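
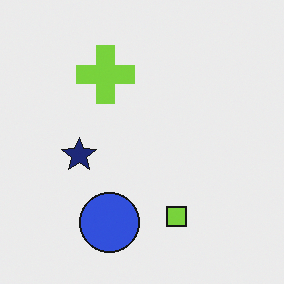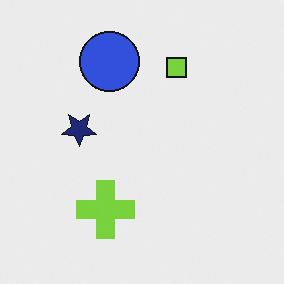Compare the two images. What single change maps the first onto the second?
Flipped vertically (top ↔ bottom).

The blue circle is in the bottom of the first image and the top of the second — shapes on opposite sides of the horizontal midline have swapped in a mirror flip.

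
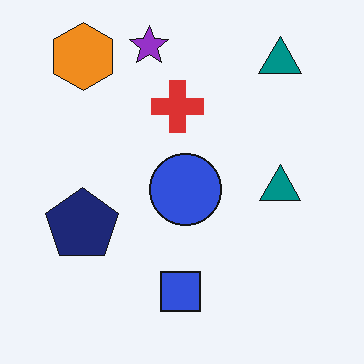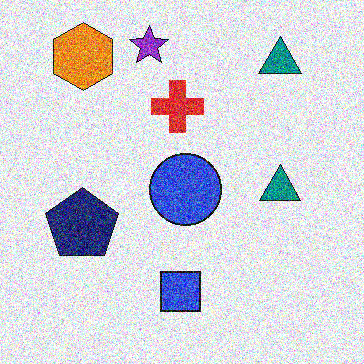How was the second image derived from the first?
The transformation is: degraded with a thick layer of grain.

Random speckle covers the whole image, including the flat background.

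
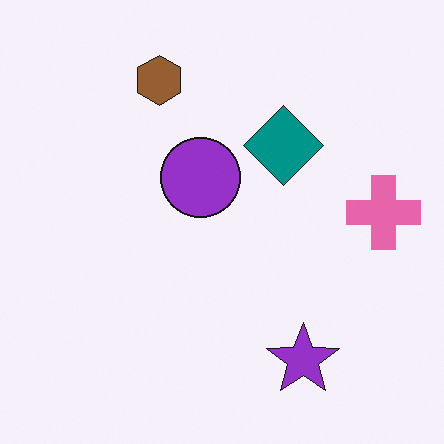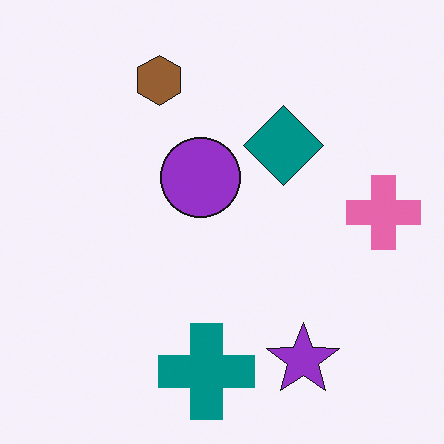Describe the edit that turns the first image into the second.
It was overlaid with an additional teal cross.

A teal cross appears in the second image that is absent from the first.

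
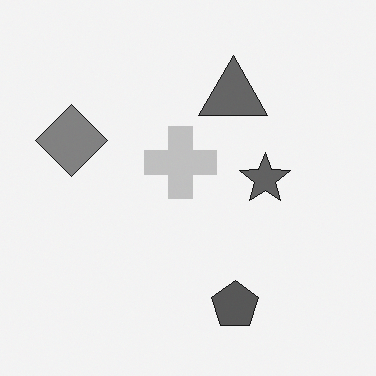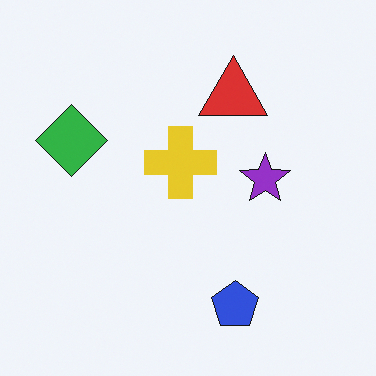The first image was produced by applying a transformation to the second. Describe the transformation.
Converted to grayscale.

All color is removed — every shape is now a shade of grey.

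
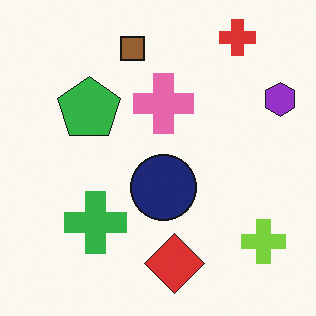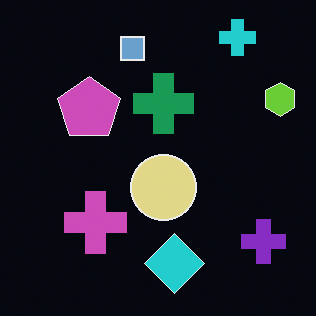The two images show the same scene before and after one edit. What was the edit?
This is the original image color-inverted (negative).

The light background has become dark and every shape's color is its complement — a photographic negative.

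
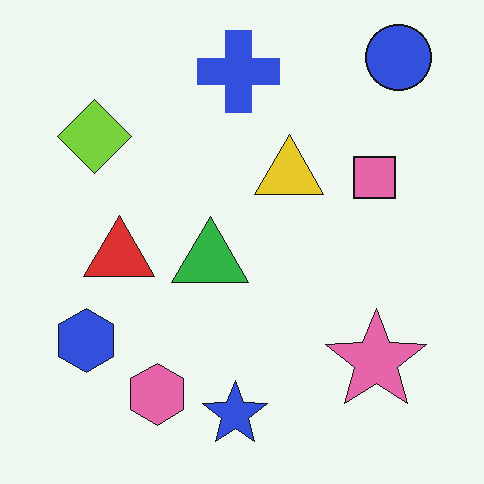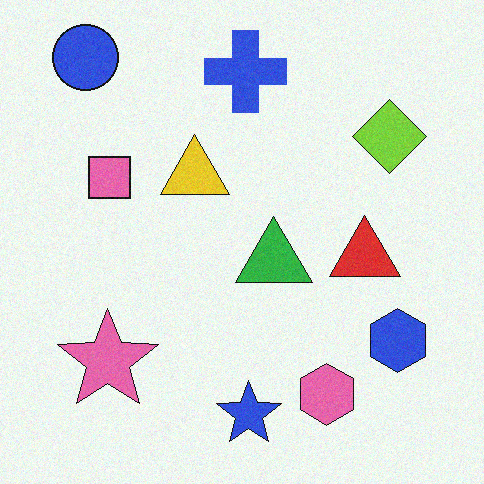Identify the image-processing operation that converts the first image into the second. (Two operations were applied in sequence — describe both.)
Flipped horizontally (left ↔ right), then degraded with a light layer of grain.

The blue circle is in the top-right of the first image and the top-left of the second — shapes on opposite sides of the vertical midline have swapped in a mirror flip. Random speckle covers the whole image, including the flat background.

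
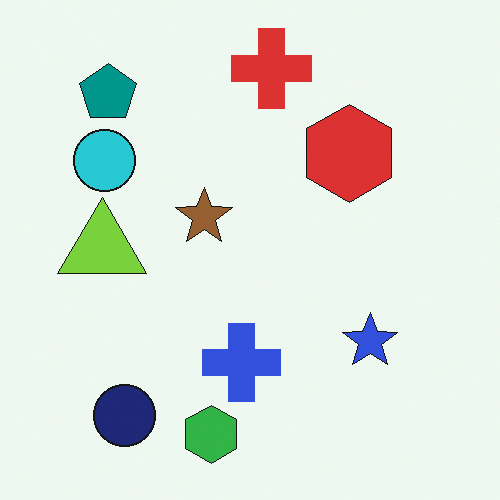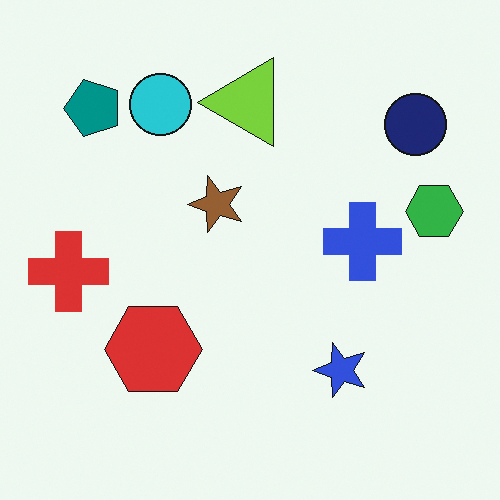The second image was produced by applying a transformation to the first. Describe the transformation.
The image was transposed (reflected across the top-left ↔ bottom-right diagonal).

Shapes have swapped their row and column positions — what was in the top-right is now in the bottom-left — a diagonal reflection.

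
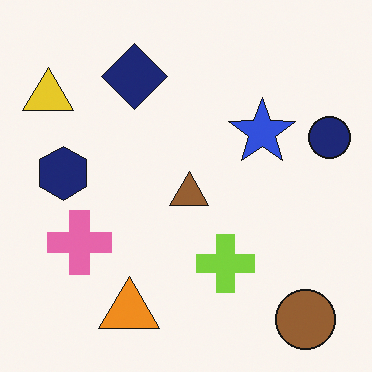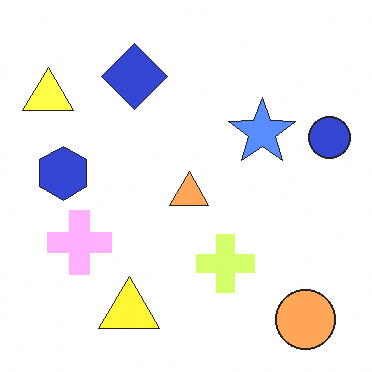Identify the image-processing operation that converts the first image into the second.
This is the original image substantially brightened.

Every pixel — background and shapes alike — is uniformly brightened.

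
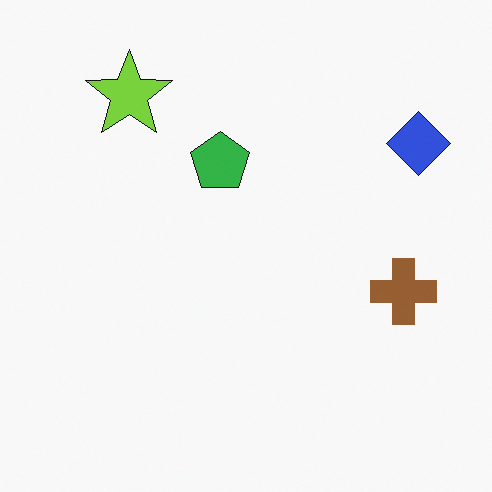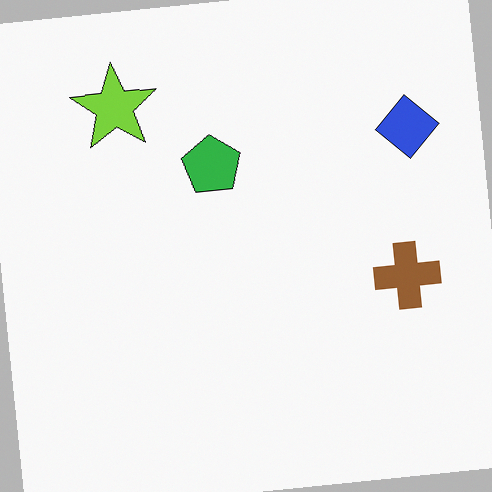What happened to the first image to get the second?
The image was rotated counter-clockwise by a small amount.

Every shape is tilted by the same angle and the image corners show triangular fill wedges — a whole-image rotation by a non-right angle.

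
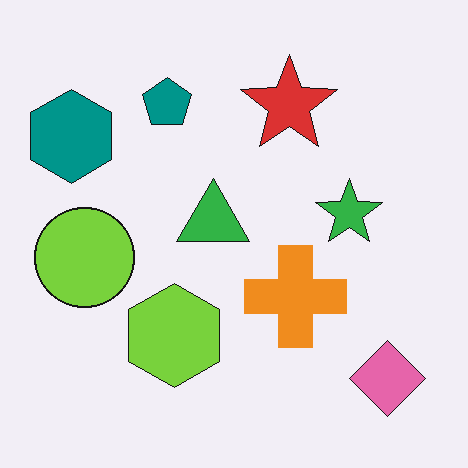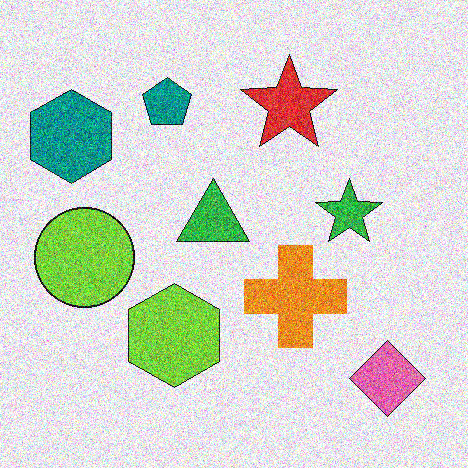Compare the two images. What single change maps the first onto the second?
The image was degraded with a thick layer of grain.

Random speckle covers the whole image, including the flat background.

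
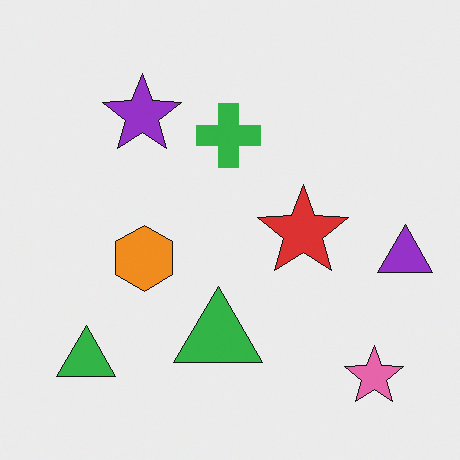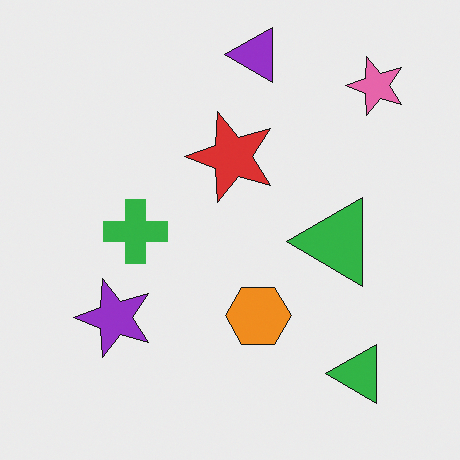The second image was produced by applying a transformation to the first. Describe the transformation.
The image was rotated 90° counter-clockwise.

The pink star sits in the bottom-right of the first image and the top-right of the second — consistent with a whole-image 90° counter-clockwise rotation.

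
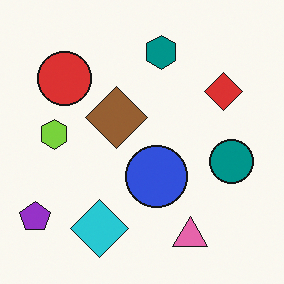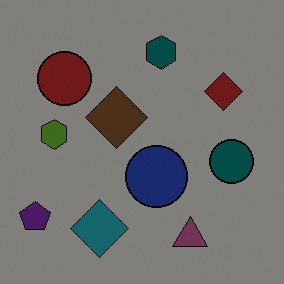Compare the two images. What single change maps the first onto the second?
This is the original image noticeably darkened.

Every pixel — background and shapes alike — is uniformly darkened.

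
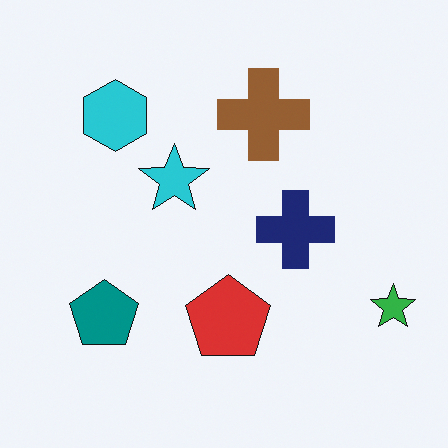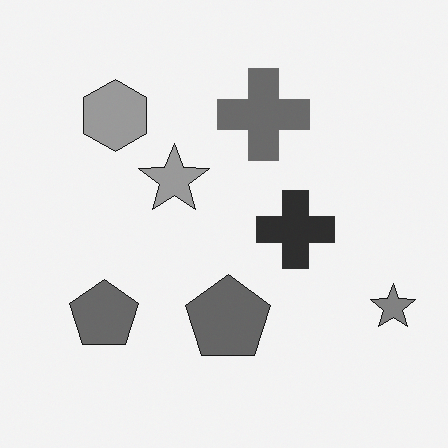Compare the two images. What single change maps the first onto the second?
The second image is the first converted to grayscale.

All color is removed — every shape is now a shade of grey.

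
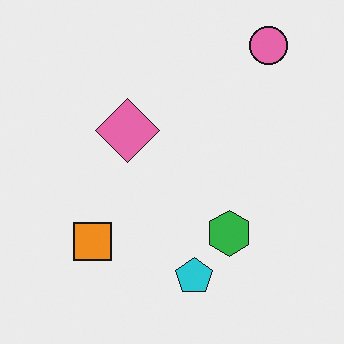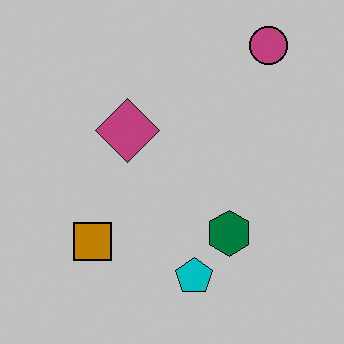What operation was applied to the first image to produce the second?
The image was heavily posterized to just a handful of flat colors.

Each flat color has snapped to a coarser quantized level — most visibly, the near-white background has dropped to a flat grey.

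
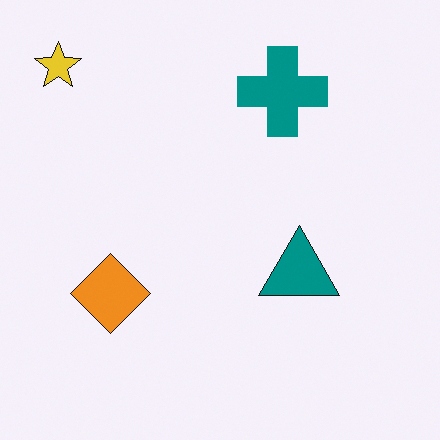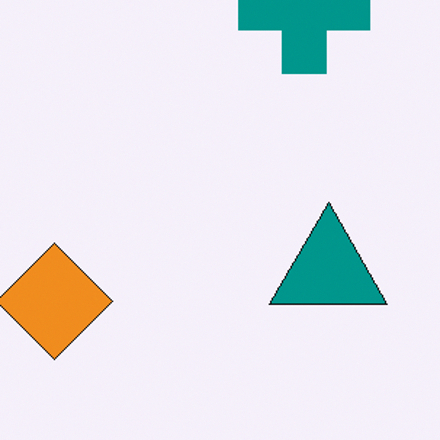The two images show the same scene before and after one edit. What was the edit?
The transformation is: cropped to a modestly smaller region and rescaled.

The visible shapes are larger and the field of view is narrower; shapes near the original edges may be partly or wholly outside the frame — a crop-and-rescale.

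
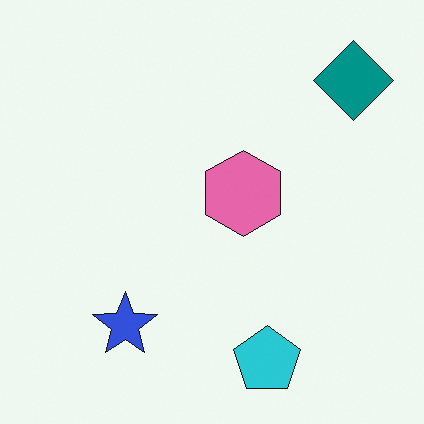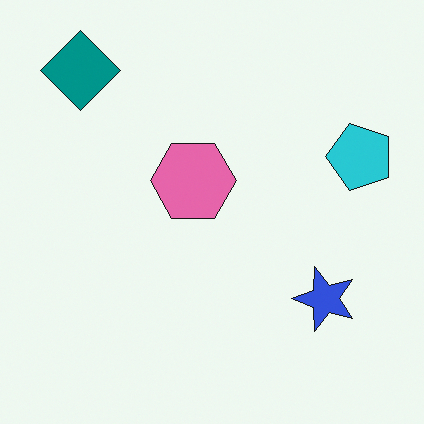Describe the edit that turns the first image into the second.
It was rotated 90° counter-clockwise.

The teal diamond sits in the top-right of the first image and the top-left of the second — consistent with a whole-image 90° counter-clockwise rotation.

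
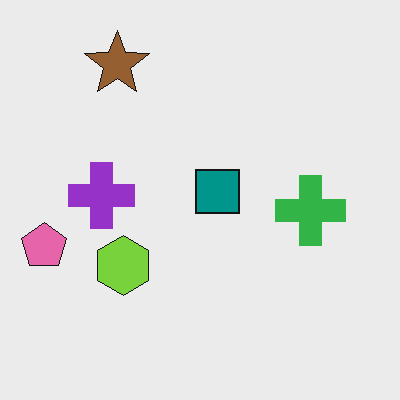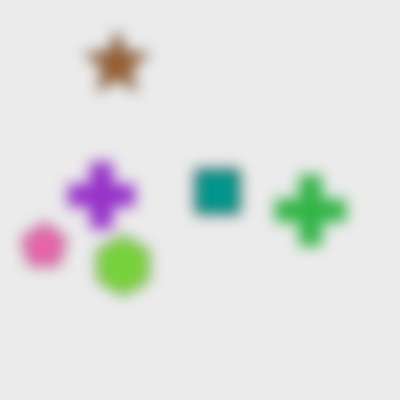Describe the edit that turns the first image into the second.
The transformation is: heavily blurred.

Shape edges and outlines are uniformly softened across the whole image.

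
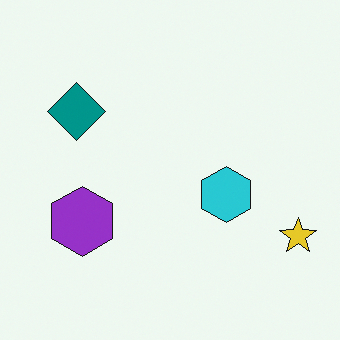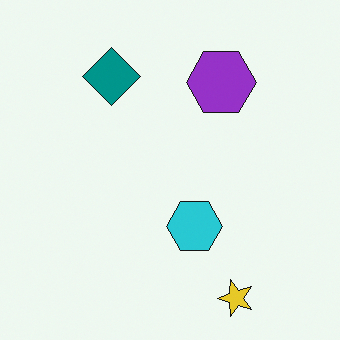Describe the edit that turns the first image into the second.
It was transposed (reflected across the top-left ↔ bottom-right diagonal).

Shapes have swapped their row and column positions — what was in the top-right is now in the bottom-left — a diagonal reflection.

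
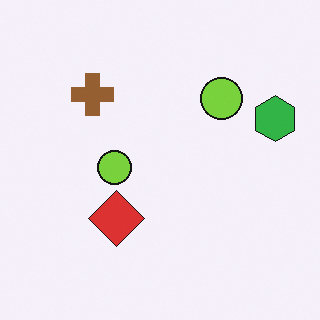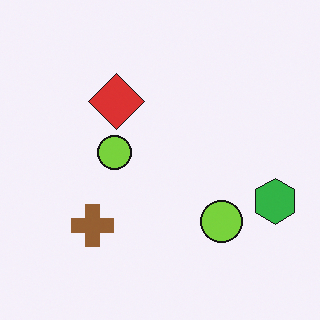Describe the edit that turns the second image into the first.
The first image is the second flipped vertically (top ↔ bottom).

The brown cross is in the bottom-left of the second image and the top-left of the first — shapes on opposite sides of the horizontal midline have swapped in a mirror flip.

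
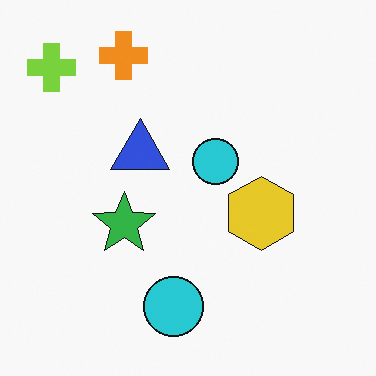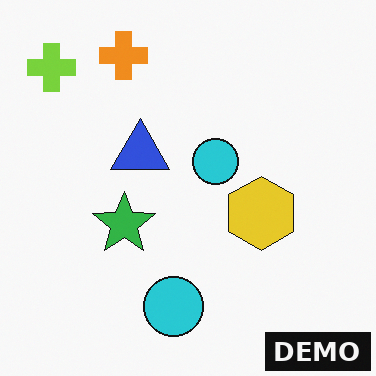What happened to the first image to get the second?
It was watermarked with the text "DEMO" in the lower-right corner.

A dark label reading "DEMO" appears in the lower-right corner.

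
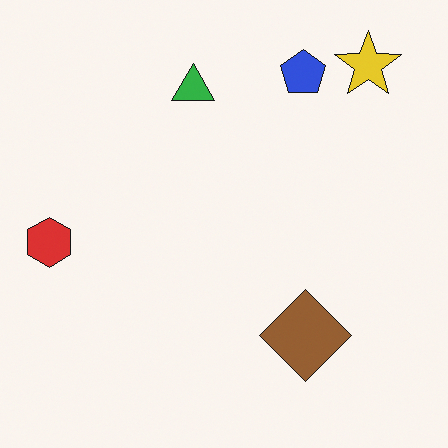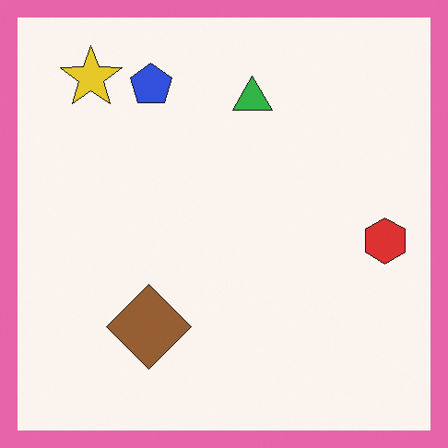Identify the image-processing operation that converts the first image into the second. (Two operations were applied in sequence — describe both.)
The image was flipped horizontally (left ↔ right), then framed with a pink border.

The red hexagon is in the left of the first image and the right of the second — shapes on opposite sides of the vertical midline have swapped in a mirror flip. A solid pink frame runs around the edge of the second image, with the content slightly shrunk inside it.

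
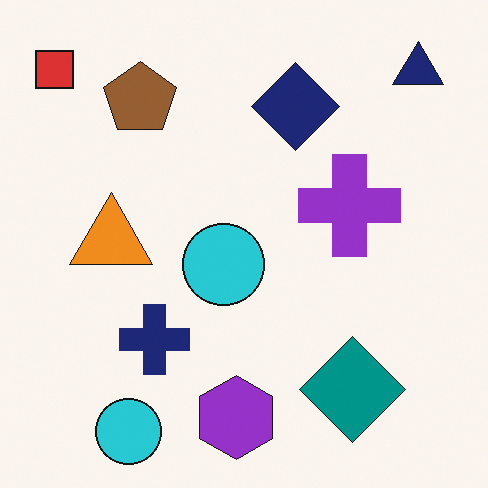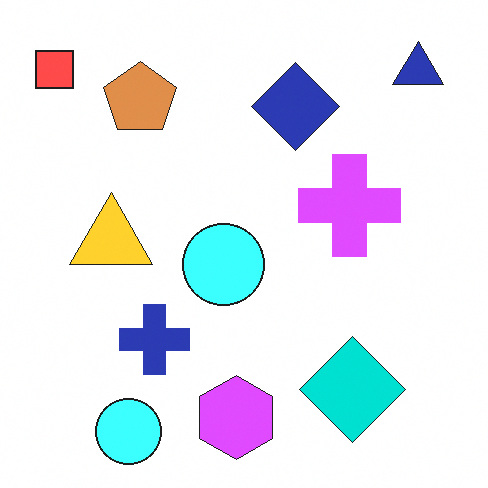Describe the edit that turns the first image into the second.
Brightened a lot.

Every pixel — background and shapes alike — is uniformly brightened.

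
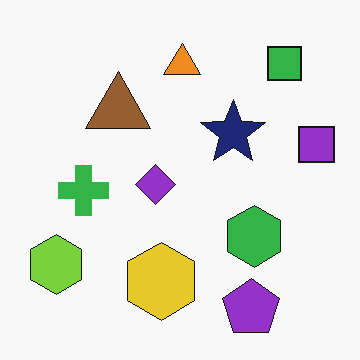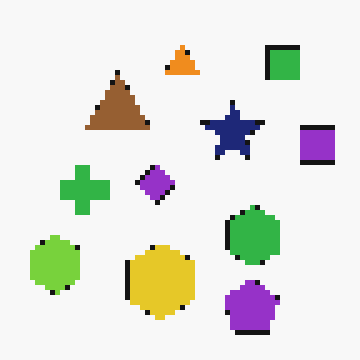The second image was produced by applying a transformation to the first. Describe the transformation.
This is the original image lightly pixelated (a mild mosaic effect).

Shapes are reduced to large square blocks; fine edges and outlines are lost — a downscale-then-upscale (mosaic) effect.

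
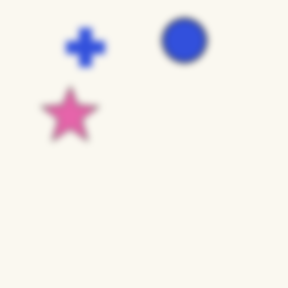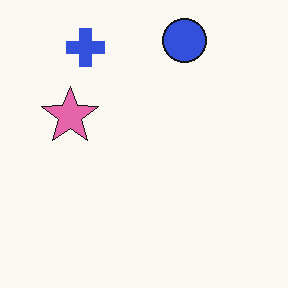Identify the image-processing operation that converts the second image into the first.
The image was moderately blurred.

Shape edges and outlines are uniformly softened across the whole image.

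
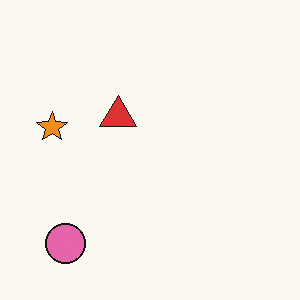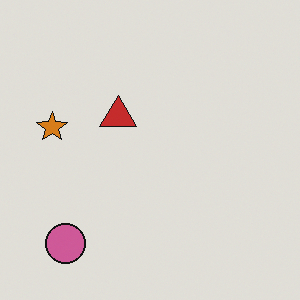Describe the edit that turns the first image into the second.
This is the original image slightly darkened.

Every pixel — background and shapes alike — is uniformly darkened.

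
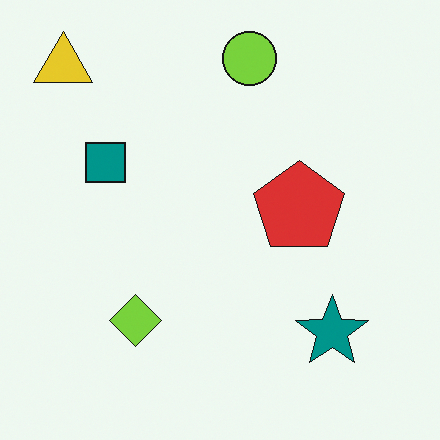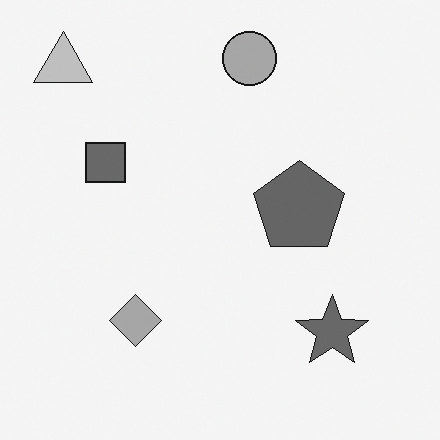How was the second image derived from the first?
The transformation is: converted to grayscale.

All color is removed — every shape is now a shade of grey.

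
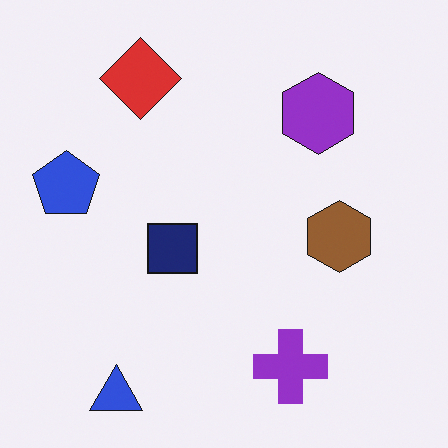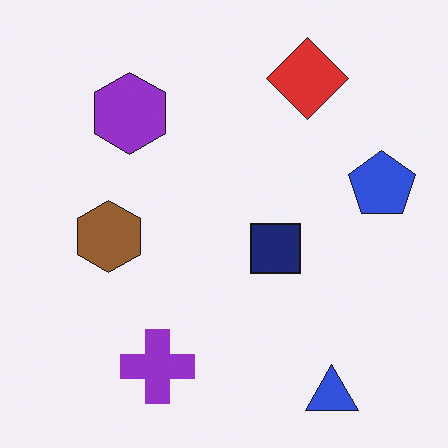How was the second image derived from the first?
The transformation is: flipped horizontally (left ↔ right).

The blue pentagon is in the left of the first image and the right of the second — shapes on opposite sides of the vertical midline have swapped in a mirror flip.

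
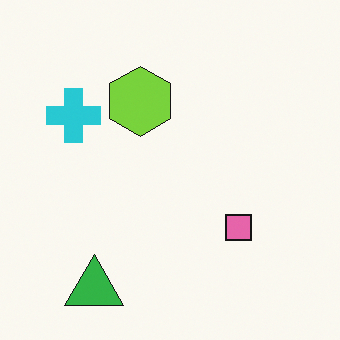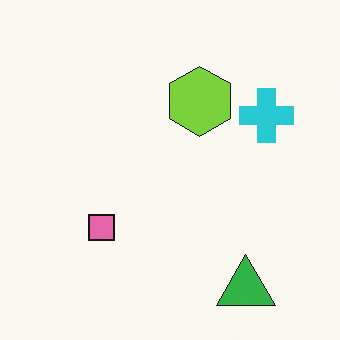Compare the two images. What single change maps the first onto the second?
It was flipped horizontally (left ↔ right).

The cyan cross is in the left of the first image and the right of the second — shapes on opposite sides of the vertical midline have swapped in a mirror flip.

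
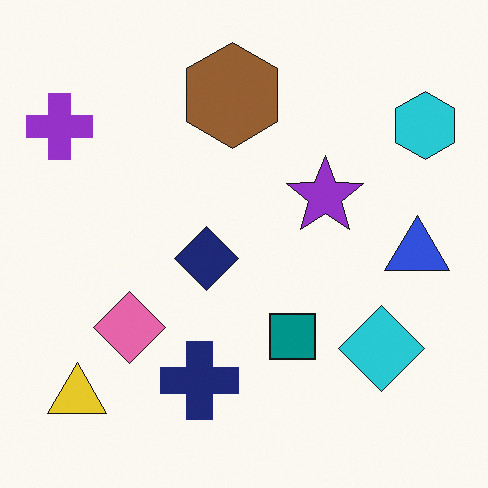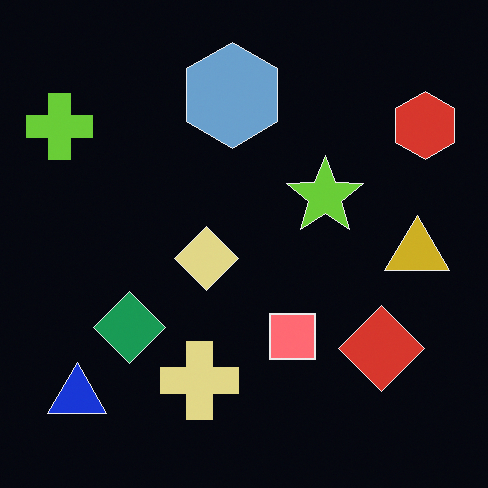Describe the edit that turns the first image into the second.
The second image is the first color-inverted (negative).

The light background has become dark and every shape's color is its complement — a photographic negative.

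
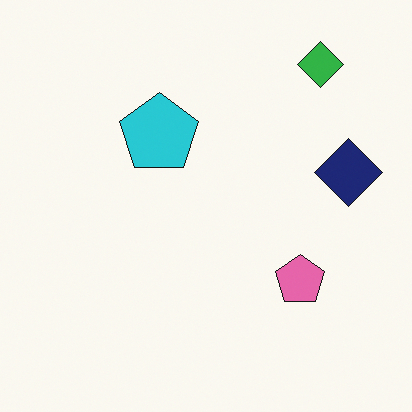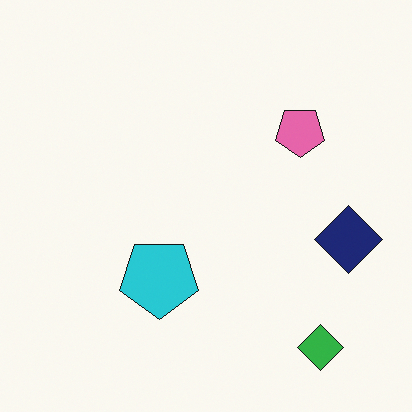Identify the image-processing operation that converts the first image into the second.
It was flipped vertically (top ↔ bottom).

The green diamond is in the top-right of the first image and the bottom-right of the second — shapes on opposite sides of the horizontal midline have swapped in a mirror flip.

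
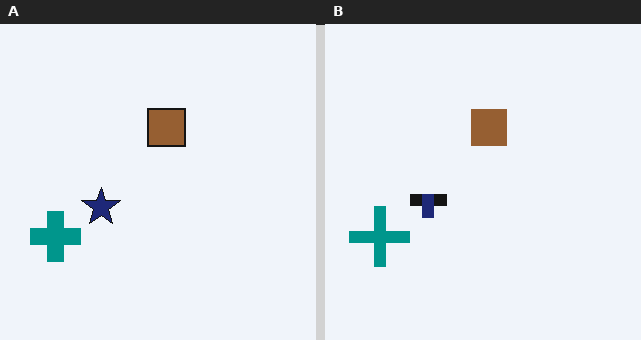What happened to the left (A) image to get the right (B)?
The right (B) image is the left (A) heavily pixelated into large blocks.

Shapes are reduced to large square blocks; fine edges and outlines are lost — a downscale-then-upscale (mosaic) effect.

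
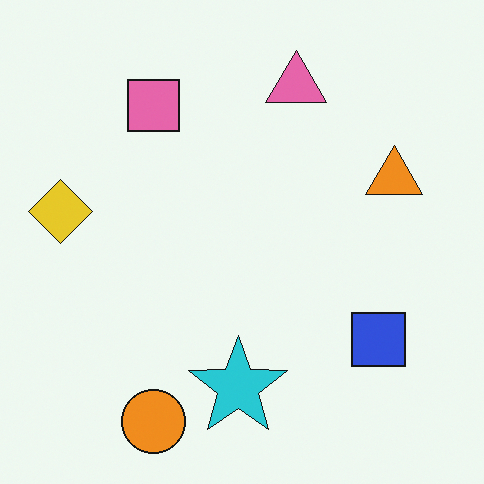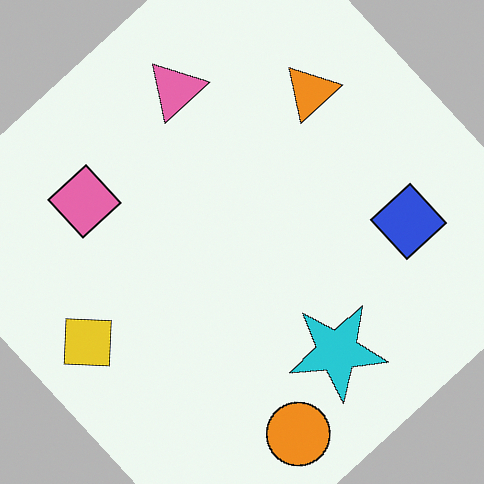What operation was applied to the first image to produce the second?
It was rotated counter-clockwise by a large amount — several tens of degrees.

Every shape is tilted by the same angle and the image corners show triangular fill wedges — a whole-image rotation by a non-right angle.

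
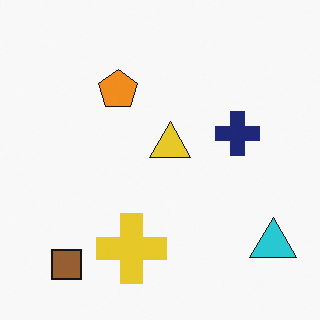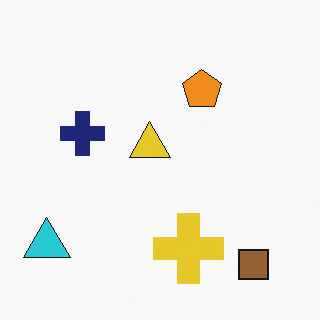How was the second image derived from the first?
The transformation is: flipped horizontally (left ↔ right).

The cyan triangle is in the bottom-right of the first image and the bottom-left of the second — shapes on opposite sides of the vertical midline have swapped in a mirror flip.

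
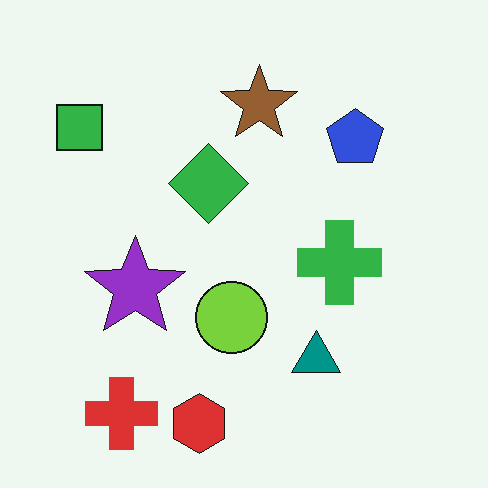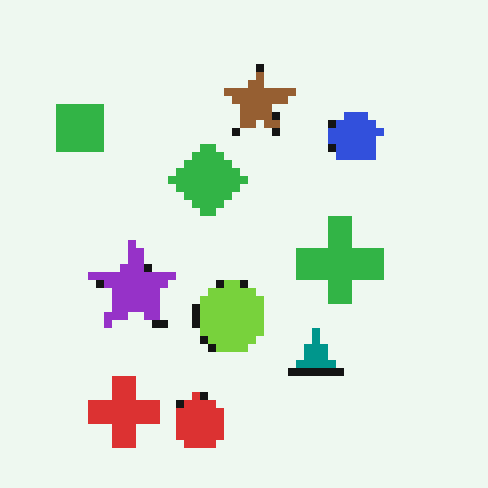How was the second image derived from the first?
This is the original image pixelated into visible square blocks.

Shapes are reduced to large square blocks; fine edges and outlines are lost — a downscale-then-upscale (mosaic) effect.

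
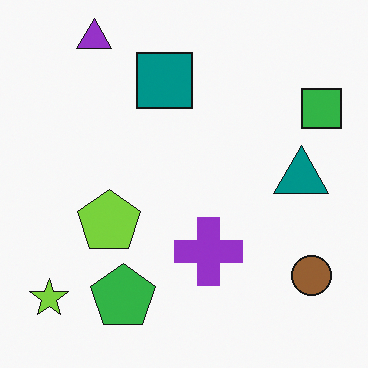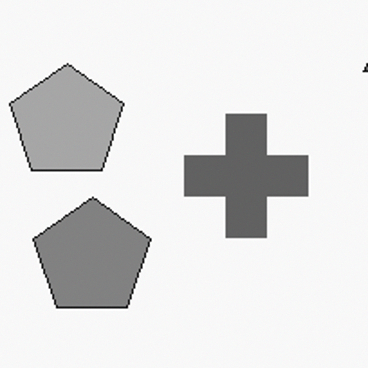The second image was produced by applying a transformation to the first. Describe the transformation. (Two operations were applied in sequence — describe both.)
The second image is the first cropped to a noticeably smaller region and rescaled, then converted to grayscale.

The visible shapes are larger and the field of view is narrower; shapes near the original edges may be partly or wholly outside the frame — a crop-and-rescale. All color is removed — every shape is now a shade of grey.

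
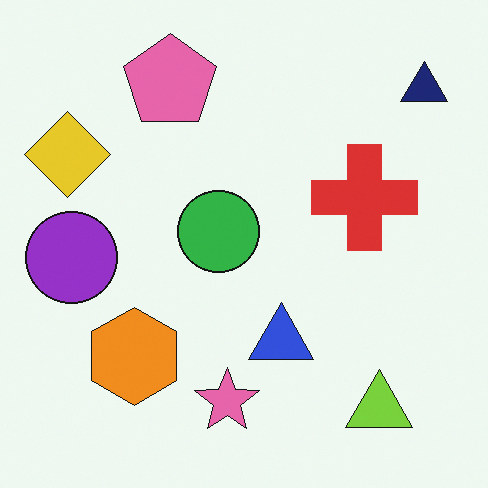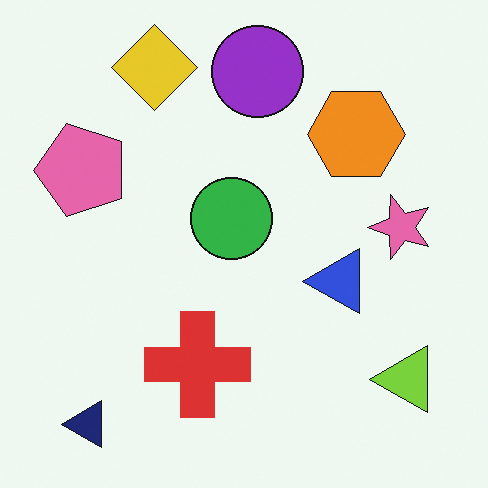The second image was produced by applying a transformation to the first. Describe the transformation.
The transformation is: transposed (reflected across the top-left ↔ bottom-right diagonal).

Shapes have swapped their row and column positions — what was in the top-right is now in the bottom-left — a diagonal reflection.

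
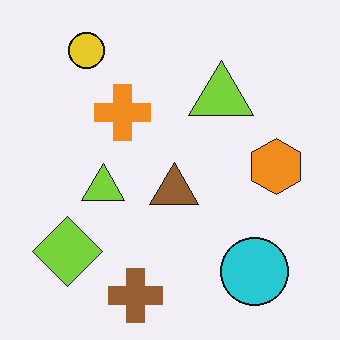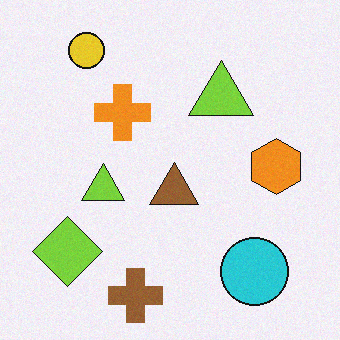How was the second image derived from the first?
It was degraded with light additive noise.

Random speckle covers the whole image, including the flat background.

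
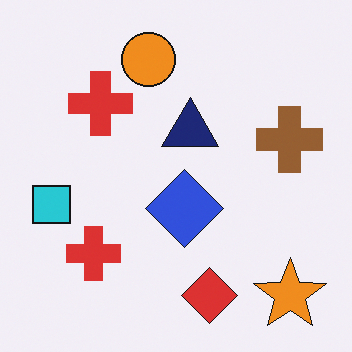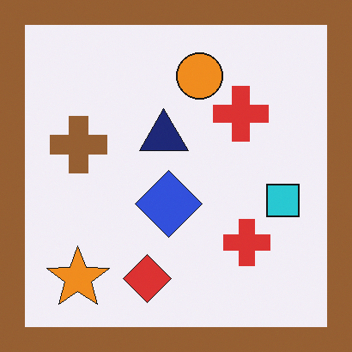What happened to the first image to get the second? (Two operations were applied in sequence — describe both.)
Flipped horizontally (left ↔ right), then framed with a brown border.

The cyan square is in the left of the first image and the right of the second — shapes on opposite sides of the vertical midline have swapped in a mirror flip. A solid brown frame runs around the edge of the second image, with the content slightly shrunk inside it.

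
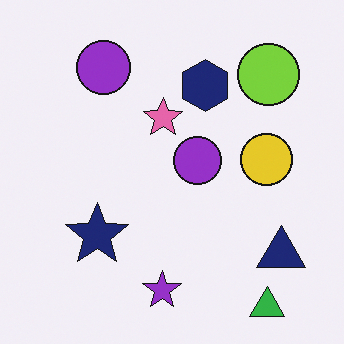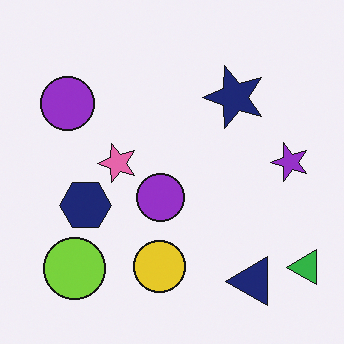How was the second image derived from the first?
Transposed (reflected across the top-left ↔ bottom-right diagonal).

Shapes have swapped their row and column positions — what was in the top-right is now in the bottom-left — a diagonal reflection.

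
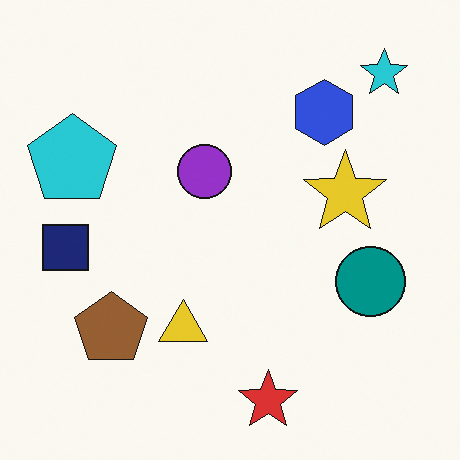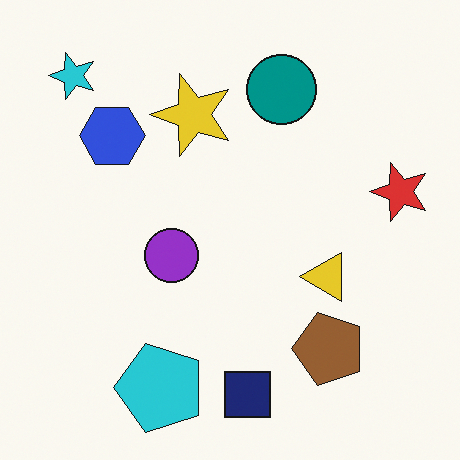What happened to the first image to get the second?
The image was rotated 90° counter-clockwise.

The cyan star sits in the top-right of the first image and the top-left of the second — consistent with a whole-image 90° counter-clockwise rotation.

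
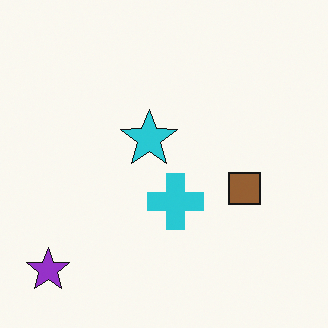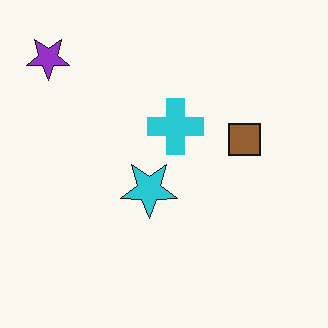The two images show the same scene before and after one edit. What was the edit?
The second image is the first flipped vertically (top ↔ bottom).

The purple star is in the bottom-left of the first image and the top-left of the second — shapes on opposite sides of the horizontal midline have swapped in a mirror flip.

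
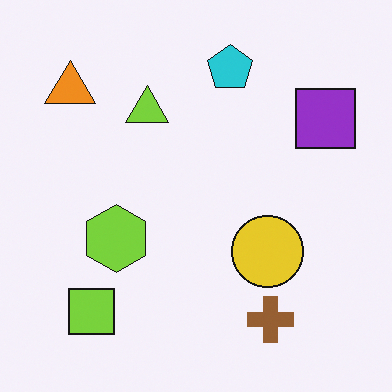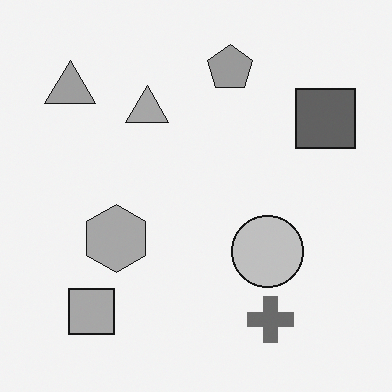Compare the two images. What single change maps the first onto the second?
The second image is the first converted to grayscale.

All color is removed — every shape is now a shade of grey.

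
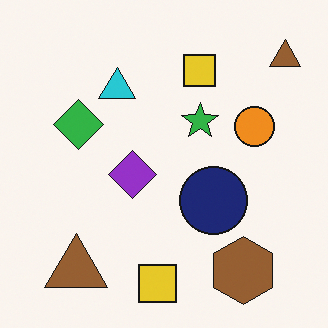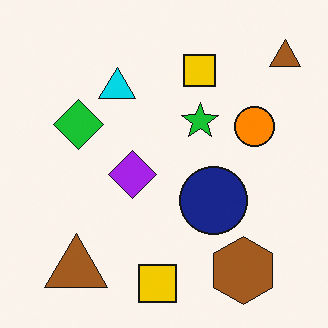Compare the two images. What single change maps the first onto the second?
This is the original image slightly oversaturated.

All colors are more vivid — a global saturation change.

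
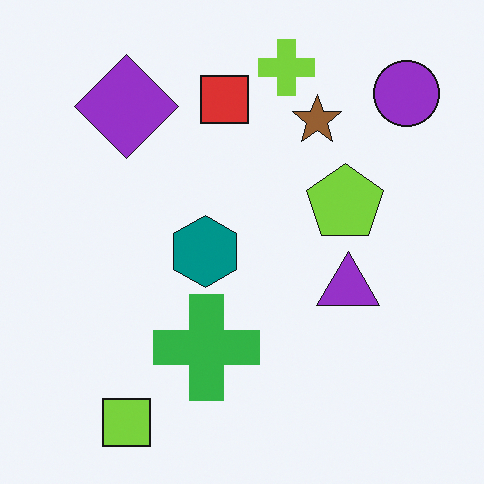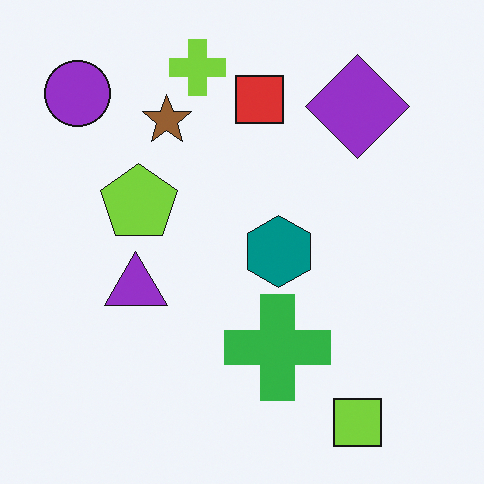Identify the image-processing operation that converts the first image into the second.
The image was flipped horizontally (left ↔ right).

The purple circle is in the top-right of the first image and the top-left of the second — shapes on opposite sides of the vertical midline have swapped in a mirror flip.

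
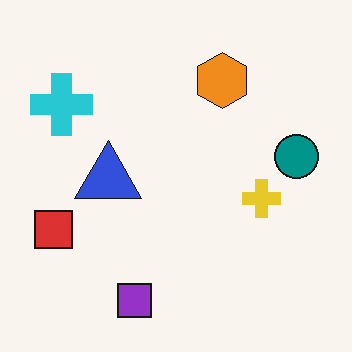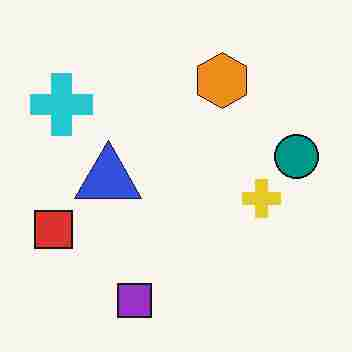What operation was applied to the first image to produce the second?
The transformation is: degraded with heavy JPEG compression.

Blocky 8×8 compression artifacts appear around shape edges and the flat background shows ringing — characteristic JPEG degradation.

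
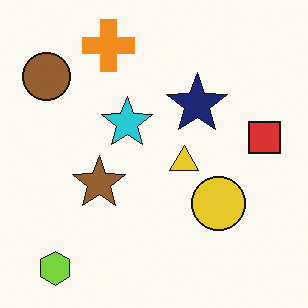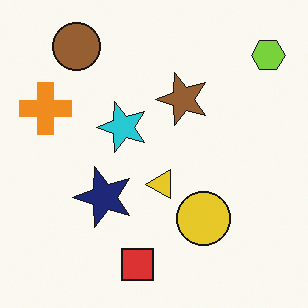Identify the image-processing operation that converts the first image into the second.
It was transposed (reflected across the top-left ↔ bottom-right diagonal).

Shapes have swapped their row and column positions — what was in the top-right is now in the bottom-left — a diagonal reflection.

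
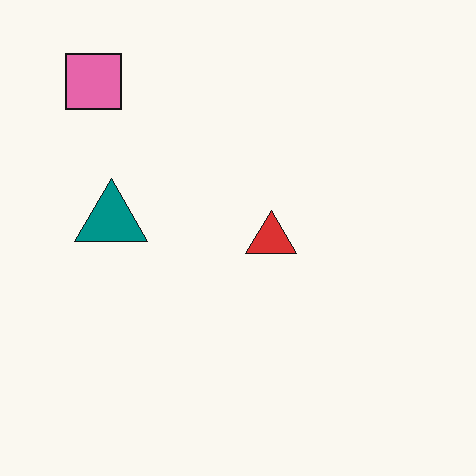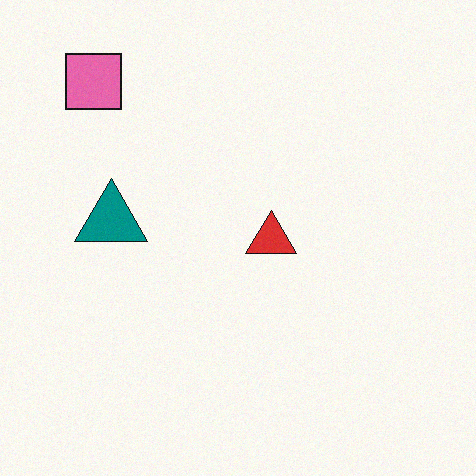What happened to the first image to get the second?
It was degraded with light additive noise.

Random speckle covers the whole image, including the flat background.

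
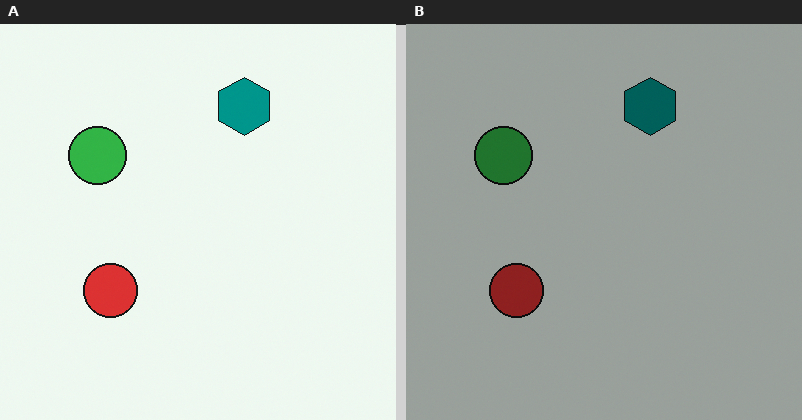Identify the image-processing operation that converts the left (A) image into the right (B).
The image was substantially darkened.

Every pixel — background and shapes alike — is uniformly darkened.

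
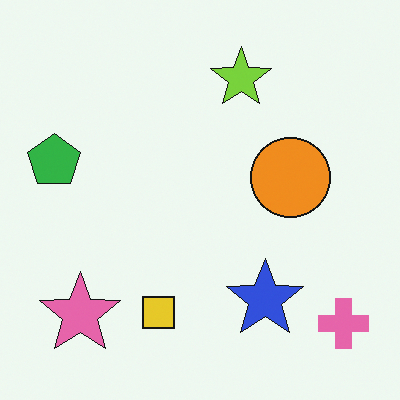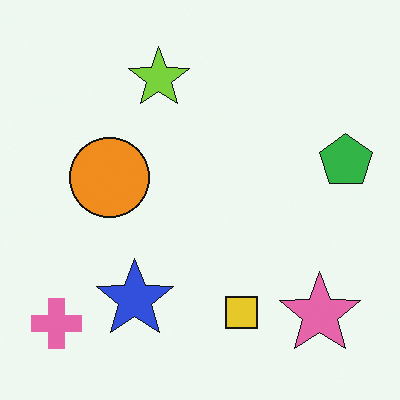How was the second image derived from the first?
It was flipped horizontally (left ↔ right).

The green pentagon is in the left of the first image and the right of the second — shapes on opposite sides of the vertical midline have swapped in a mirror flip.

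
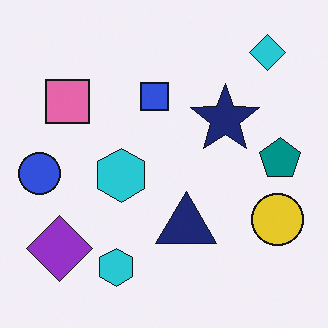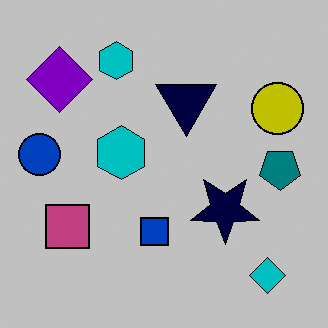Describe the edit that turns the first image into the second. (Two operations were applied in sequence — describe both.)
This is the original image flipped vertically (top ↔ bottom), then heavily posterized to just a handful of flat colors.

The cyan diamond is in the top-right of the first image and the bottom-right of the second — shapes on opposite sides of the horizontal midline have swapped in a mirror flip. Each flat color has snapped to a coarser quantized level — most visibly, the near-white background has dropped to a flat grey.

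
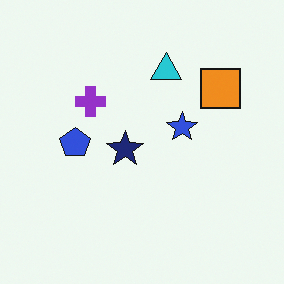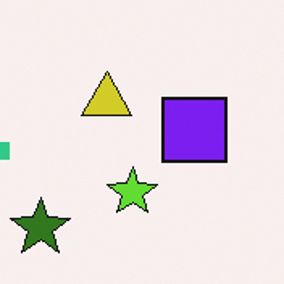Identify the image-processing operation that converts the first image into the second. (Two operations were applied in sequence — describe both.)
It was hue-shifted by a large amount, then cropped slightly and scaled back up.

Every shape's color has rotated by the same amount around the hue wheel — a uniform hue shift. The visible shapes are larger and the field of view is narrower; shapes near the original edges may be partly or wholly outside the frame — a crop-and-rescale.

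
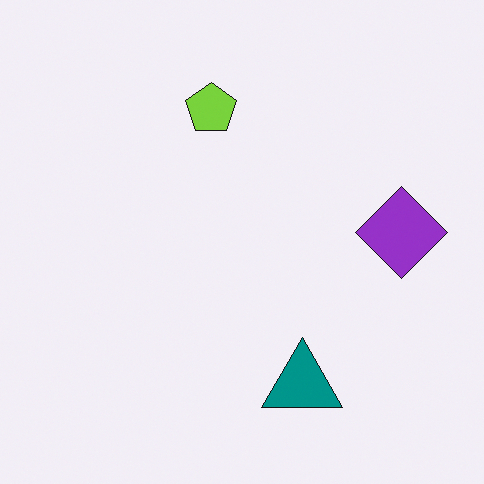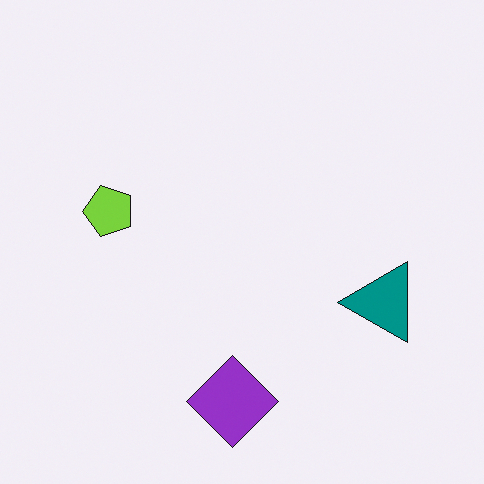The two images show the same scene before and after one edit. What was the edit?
The transformation is: transposed (reflected across the top-left ↔ bottom-right diagonal).

Shapes have swapped their row and column positions — what was in the top-right is now in the bottom-left — a diagonal reflection.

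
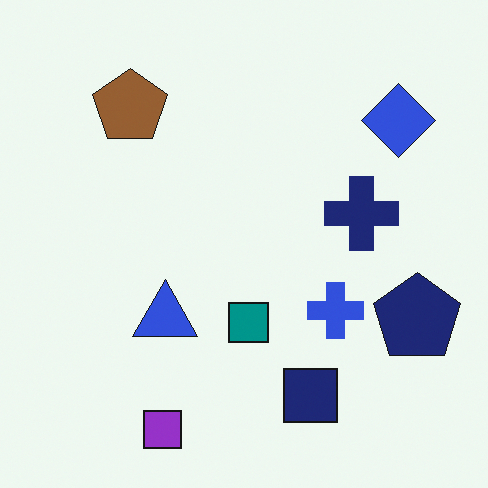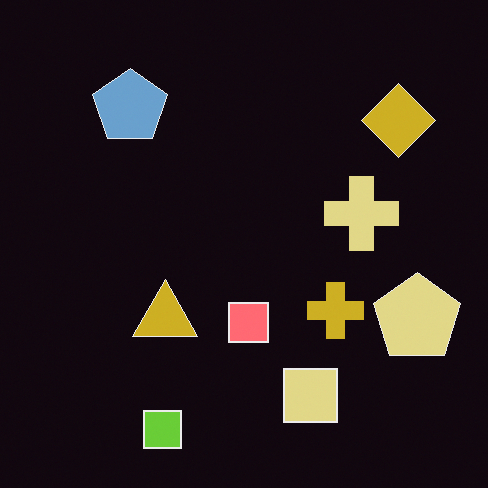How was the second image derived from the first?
The transformation is: color-inverted (negative).

The light background has become dark and every shape's color is its complement — a photographic negative.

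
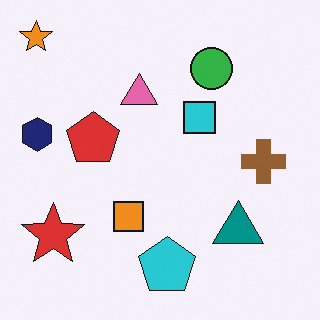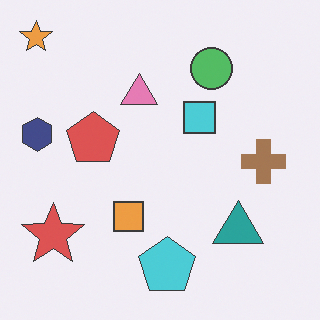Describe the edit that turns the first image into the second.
The transformation is: given slightly reduced contrast.

Tones are pushed toward mid-grey across the whole image — a global contrast change.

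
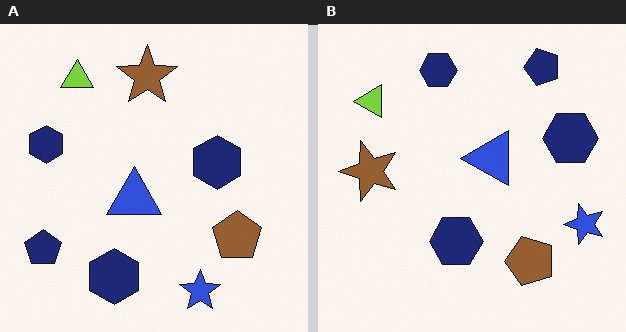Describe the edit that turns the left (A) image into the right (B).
It was transposed (reflected across the top-left ↔ bottom-right diagonal).

Shapes have swapped their row and column positions — what was in the top-right is now in the bottom-left — a diagonal reflection.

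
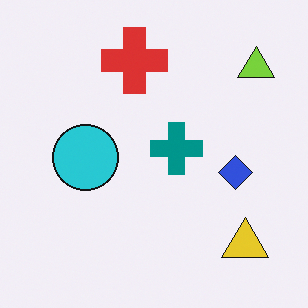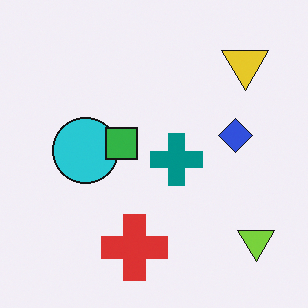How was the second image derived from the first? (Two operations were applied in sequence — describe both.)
It was flipped vertically (top ↔ bottom), then overlaid with an additional green square.

The red cross is in the top of the first image and the bottom of the second — shapes on opposite sides of the horizontal midline have swapped in a mirror flip. A green square appears in the second image that is absent from the first.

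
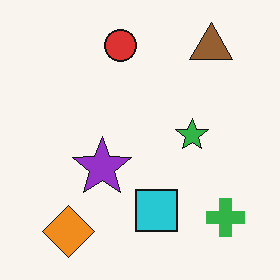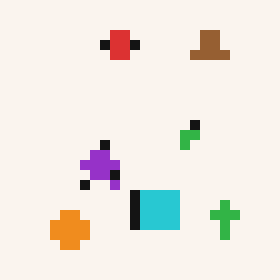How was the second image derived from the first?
The second image is the first coarsely pixelated.

Shapes are reduced to large square blocks; fine edges and outlines are lost — a downscale-then-upscale (mosaic) effect.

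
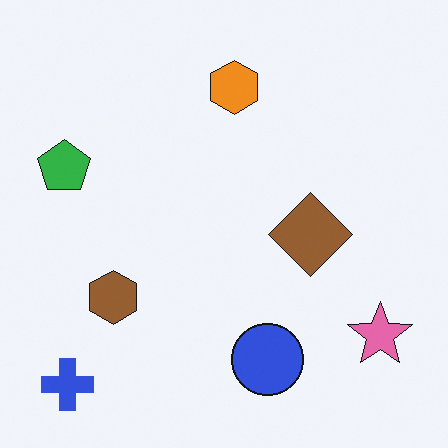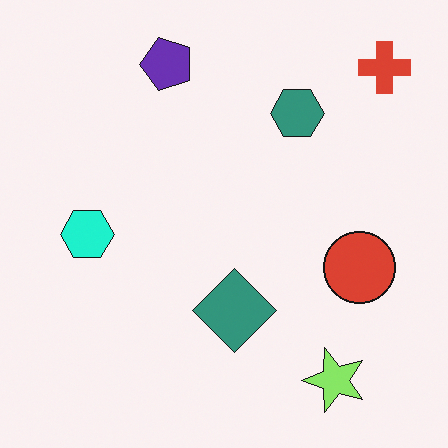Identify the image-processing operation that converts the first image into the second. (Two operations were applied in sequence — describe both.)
This is the original image hue-shifted through roughly a third of the color wheel, then transposed (reflected across the top-left ↔ bottom-right diagonal).

Every shape's color has rotated by the same amount around the hue wheel — a uniform hue shift. Shapes have swapped their row and column positions — what was in the top-right is now in the bottom-left — a diagonal reflection.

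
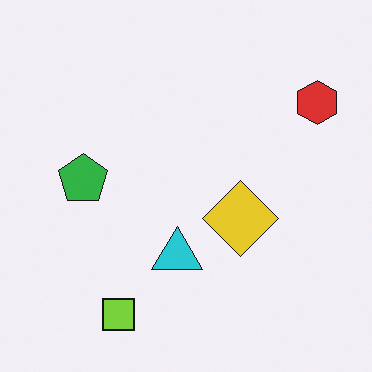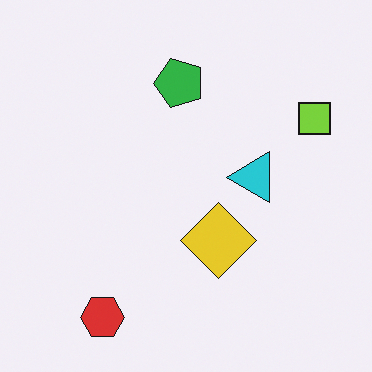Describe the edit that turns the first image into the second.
It was transposed (reflected across the top-left ↔ bottom-right diagonal).

Shapes have swapped their row and column positions — what was in the top-right is now in the bottom-left — a diagonal reflection.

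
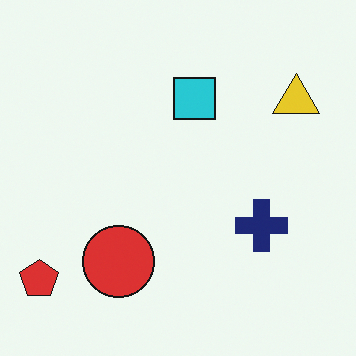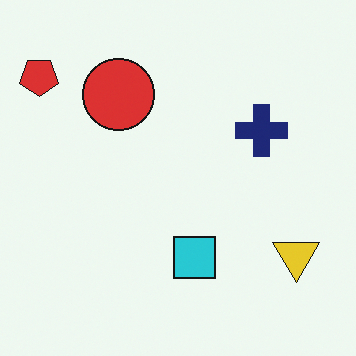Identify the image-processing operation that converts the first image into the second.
This is the original image flipped vertically (top ↔ bottom).

The red pentagon is in the bottom-left of the first image and the top-left of the second — shapes on opposite sides of the horizontal midline have swapped in a mirror flip.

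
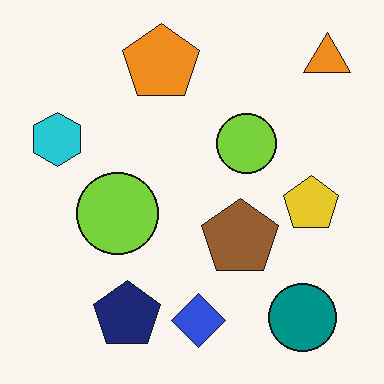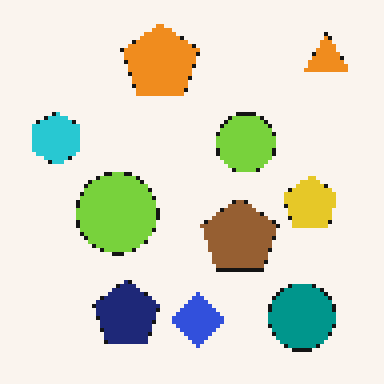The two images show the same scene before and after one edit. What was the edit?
Mildly pixelated.

Shapes are reduced to large square blocks; fine edges and outlines are lost — a downscale-then-upscale (mosaic) effect.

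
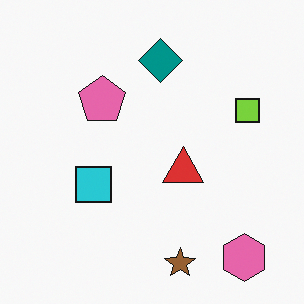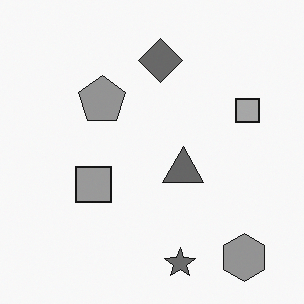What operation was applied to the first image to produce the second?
It was converted to grayscale.

All color is removed — every shape is now a shade of grey.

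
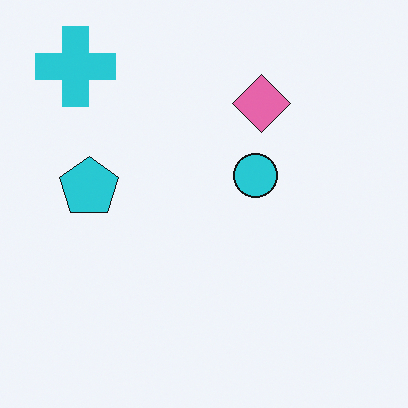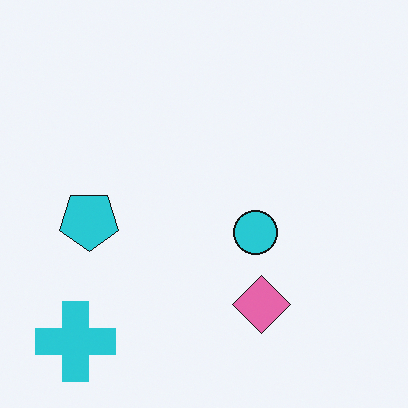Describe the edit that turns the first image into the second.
Flipped vertically (top ↔ bottom).

The cyan cross is in the top-left of the first image and the bottom-left of the second — shapes on opposite sides of the horizontal midline have swapped in a mirror flip.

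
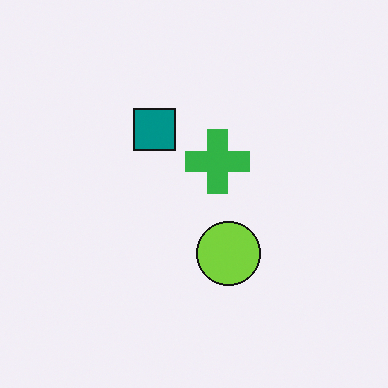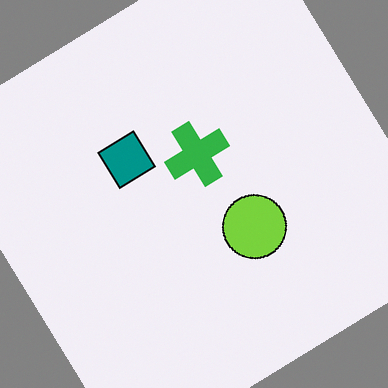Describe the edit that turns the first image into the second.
The second image is the first rotated counter-clockwise by a large amount — several tens of degrees.

Every shape is tilted by the same angle and the image corners show triangular fill wedges — a whole-image rotation by a non-right angle.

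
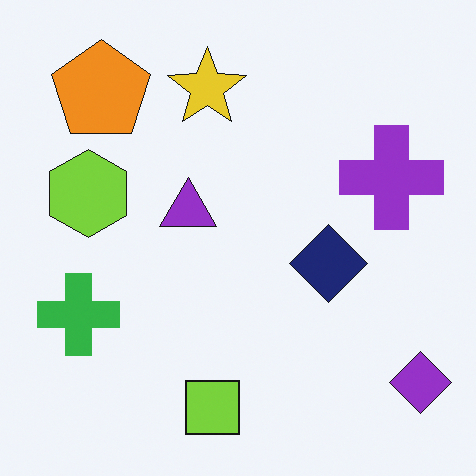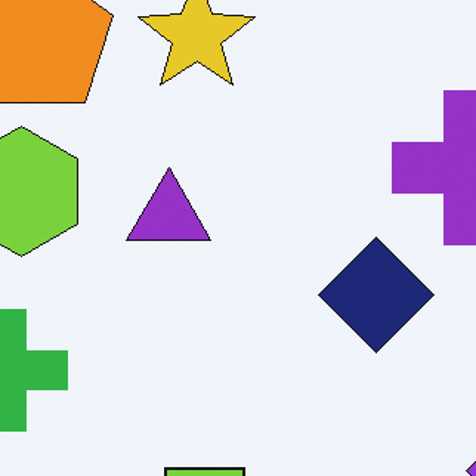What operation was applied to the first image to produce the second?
The transformation is: cropped to a modestly smaller region and rescaled.

The visible shapes are larger and the field of view is narrower; shapes near the original edges may be partly or wholly outside the frame — a crop-and-rescale.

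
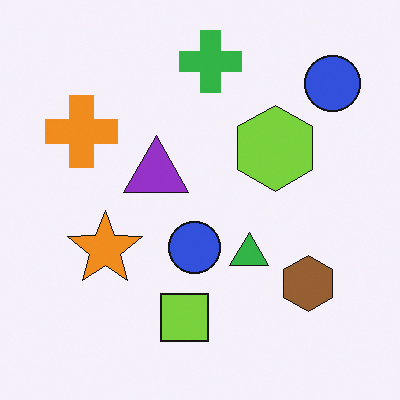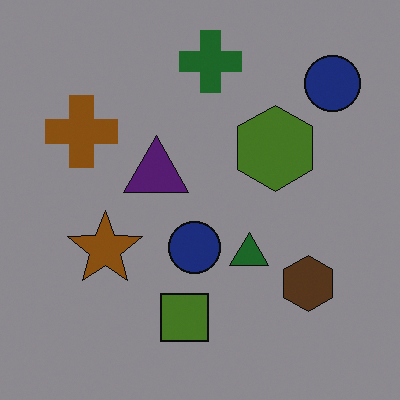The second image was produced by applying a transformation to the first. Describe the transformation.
The second image is the first darkened a lot.

Every pixel — background and shapes alike — is uniformly darkened.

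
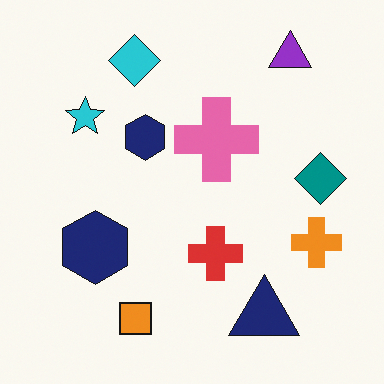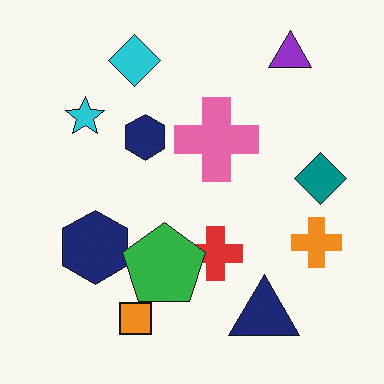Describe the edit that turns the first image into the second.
This is the original image overlaid with an additional green pentagon.

A green pentagon appears in the second image that is absent from the first.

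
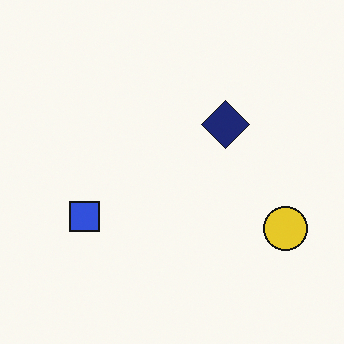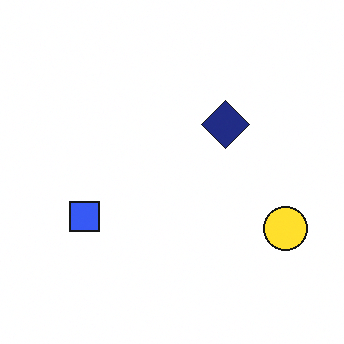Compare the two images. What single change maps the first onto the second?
It was brightened a little.

Every pixel — background and shapes alike — is uniformly brightened.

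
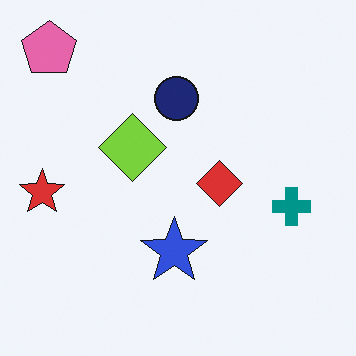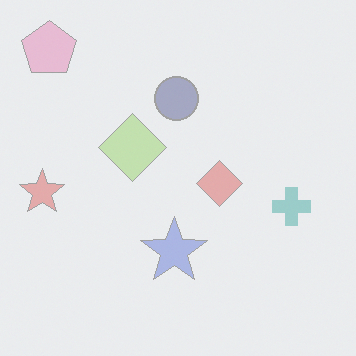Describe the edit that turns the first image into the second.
The second image is the first washed out (contrast reduced).

Tones are pushed toward mid-grey across the whole image — a global contrast change.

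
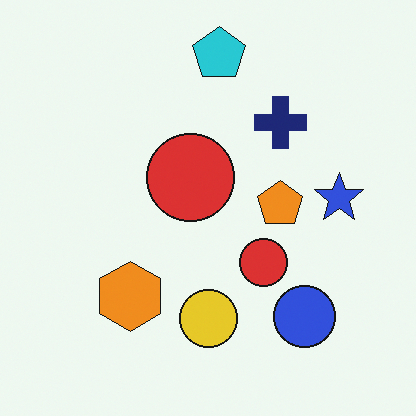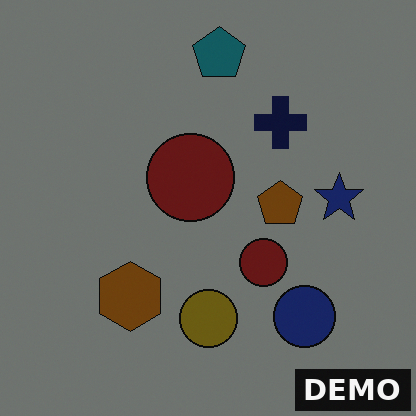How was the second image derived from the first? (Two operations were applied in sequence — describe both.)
Darkened a lot, then watermarked with the text "DEMO" in the lower-right corner.

Every pixel — background and shapes alike — is uniformly darkened. A dark label reading "DEMO" appears in the lower-right corner.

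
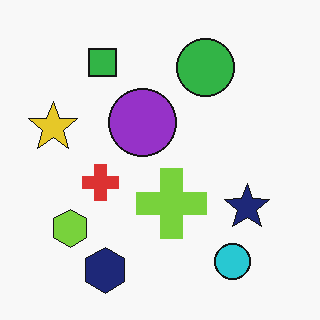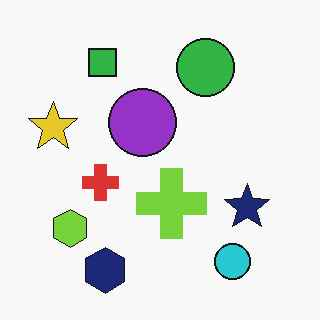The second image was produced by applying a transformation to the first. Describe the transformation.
This is the original image given moderate JPEG compression.

Blocky 8×8 compression artifacts appear around shape edges and the flat background shows ringing — characteristic JPEG degradation.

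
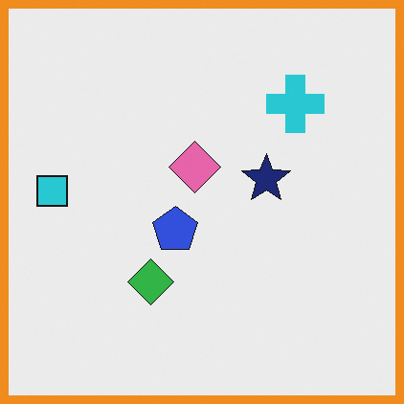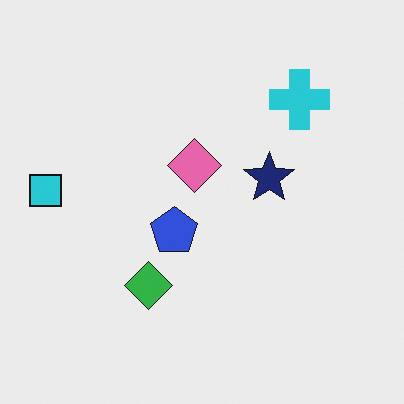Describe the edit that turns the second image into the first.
The image was framed with a orange border.

A solid orange frame runs around the edge of the first image, with the content slightly shrunk inside it.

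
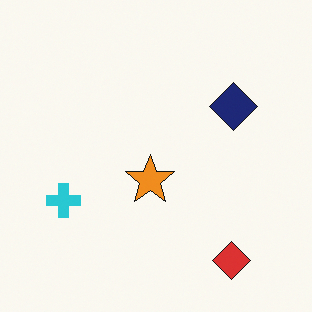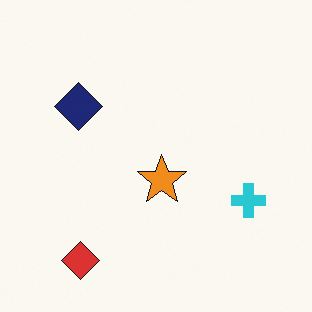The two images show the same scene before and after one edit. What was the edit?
The image was flipped horizontally (left ↔ right).

The cyan cross is in the left of the first image and the right of the second — shapes on opposite sides of the vertical midline have swapped in a mirror flip.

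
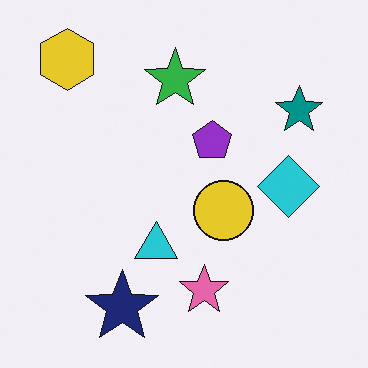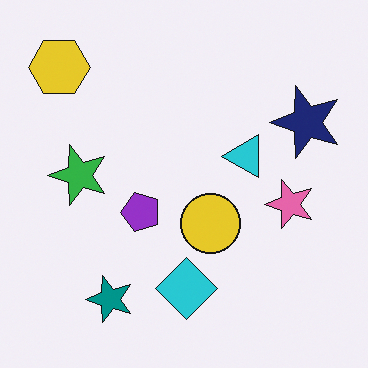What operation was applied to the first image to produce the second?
Transposed (reflected across the top-left ↔ bottom-right diagonal).

Shapes have swapped their row and column positions — what was in the top-right is now in the bottom-left — a diagonal reflection.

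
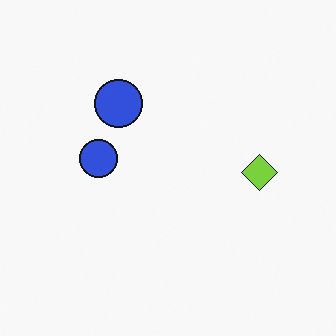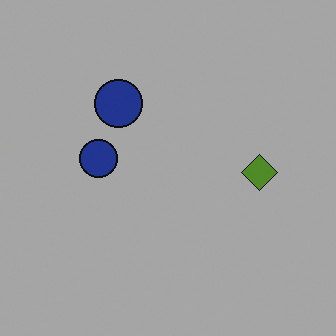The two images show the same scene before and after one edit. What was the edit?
The image was substantially darkened.

Every pixel — background and shapes alike — is uniformly darkened.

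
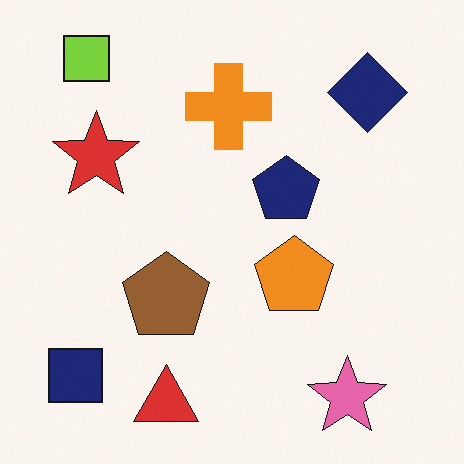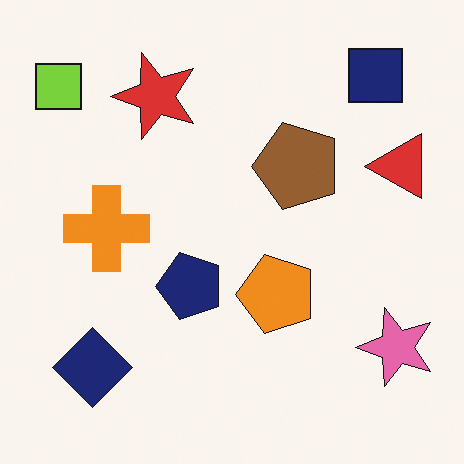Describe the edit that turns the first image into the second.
The second image is the first transposed (reflected across the top-left ↔ bottom-right diagonal).

Shapes have swapped their row and column positions — what was in the top-right is now in the bottom-left — a diagonal reflection.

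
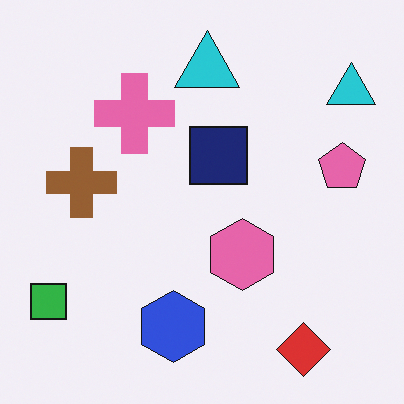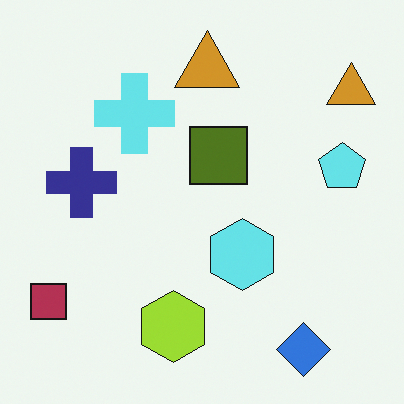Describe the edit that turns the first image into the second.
It was hue-shifted through roughly half the color wheel.

Every shape's color has rotated by the same amount around the hue wheel — a uniform hue shift.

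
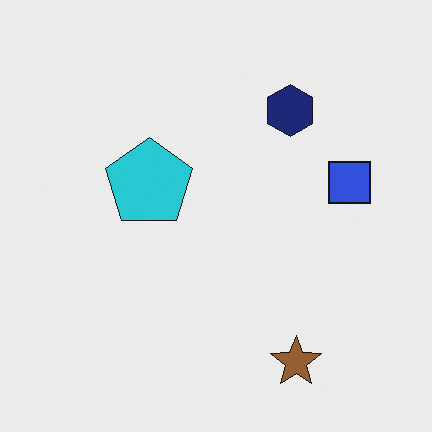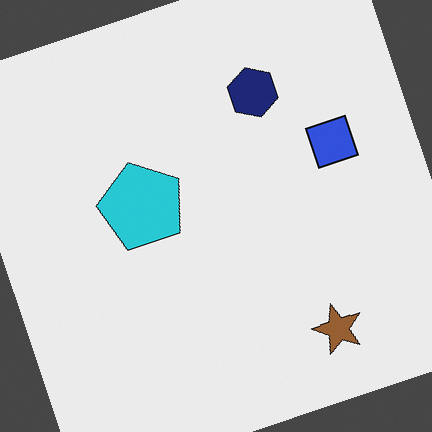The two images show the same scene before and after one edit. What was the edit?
This is the original image rotated counter-clockwise by a clearly visible amount.

Every shape is tilted by the same angle and the image corners show triangular fill wedges — a whole-image rotation by a non-right angle.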